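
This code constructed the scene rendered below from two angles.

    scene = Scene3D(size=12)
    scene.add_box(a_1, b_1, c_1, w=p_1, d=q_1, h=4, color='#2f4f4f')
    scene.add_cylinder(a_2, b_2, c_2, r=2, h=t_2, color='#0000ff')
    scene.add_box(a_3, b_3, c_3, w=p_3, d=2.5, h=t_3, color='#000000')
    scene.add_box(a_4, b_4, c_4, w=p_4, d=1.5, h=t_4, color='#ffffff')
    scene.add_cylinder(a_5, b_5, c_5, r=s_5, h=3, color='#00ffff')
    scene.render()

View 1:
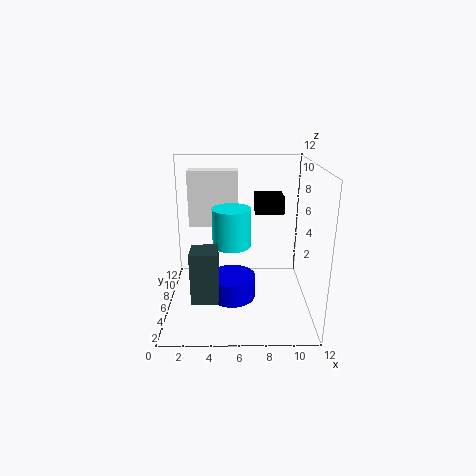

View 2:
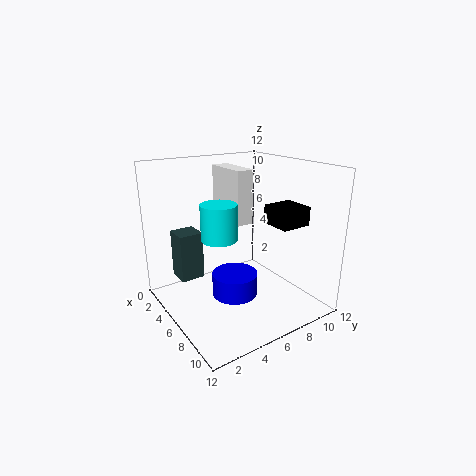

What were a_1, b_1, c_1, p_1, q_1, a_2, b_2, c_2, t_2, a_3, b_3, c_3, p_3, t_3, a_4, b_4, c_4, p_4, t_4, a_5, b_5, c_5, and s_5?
a_1 = 2.5; b_1 = 1.5; c_1 = 2.5; p_1 = 2; q_1 = 2; a_2 = 5.5; b_2 = 6; c_2 = 0.5; t_2 = 2; a_3 = 7.5; b_3 = 7.5; c_3 = 7.5; p_3 = 2.5; t_3 = 1.5; a_4 = 2; b_4 = 6; c_4 = 7; p_4 = 4; t_4 = 4.5; a_5 = 5.5; b_5 = 4.5; c_5 = 6; s_5 = 1.5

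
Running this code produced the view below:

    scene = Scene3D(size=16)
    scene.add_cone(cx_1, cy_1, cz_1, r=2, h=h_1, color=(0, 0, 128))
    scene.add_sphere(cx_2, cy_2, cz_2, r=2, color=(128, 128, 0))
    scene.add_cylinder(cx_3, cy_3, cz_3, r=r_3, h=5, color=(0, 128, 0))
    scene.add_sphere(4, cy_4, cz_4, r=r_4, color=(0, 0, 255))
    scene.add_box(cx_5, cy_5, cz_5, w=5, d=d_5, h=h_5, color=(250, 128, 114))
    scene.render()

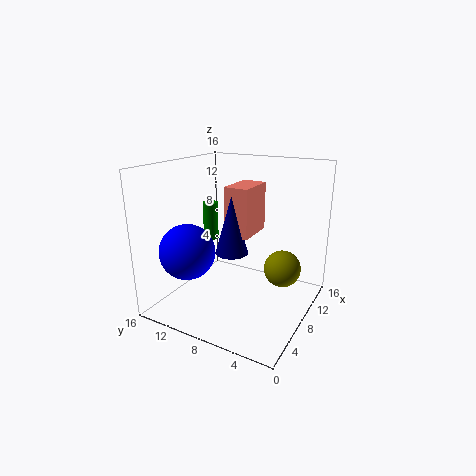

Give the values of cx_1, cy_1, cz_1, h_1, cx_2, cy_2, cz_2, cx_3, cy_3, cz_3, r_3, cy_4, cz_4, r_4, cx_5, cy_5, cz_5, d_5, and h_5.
cx_1 = 10; cy_1 = 10; cz_1 = 5; h_1 = 7; cx_2 = 9; cy_2 = 3; cz_2 = 5; cx_3 = 13; cy_3 = 15; cz_3 = 5; r_3 = 1; cy_4 = 12; cz_4 = 7; r_4 = 3; cx_5 = 10; cy_5 = 8; cz_5 = 7; d_5 = 3; h_5 = 6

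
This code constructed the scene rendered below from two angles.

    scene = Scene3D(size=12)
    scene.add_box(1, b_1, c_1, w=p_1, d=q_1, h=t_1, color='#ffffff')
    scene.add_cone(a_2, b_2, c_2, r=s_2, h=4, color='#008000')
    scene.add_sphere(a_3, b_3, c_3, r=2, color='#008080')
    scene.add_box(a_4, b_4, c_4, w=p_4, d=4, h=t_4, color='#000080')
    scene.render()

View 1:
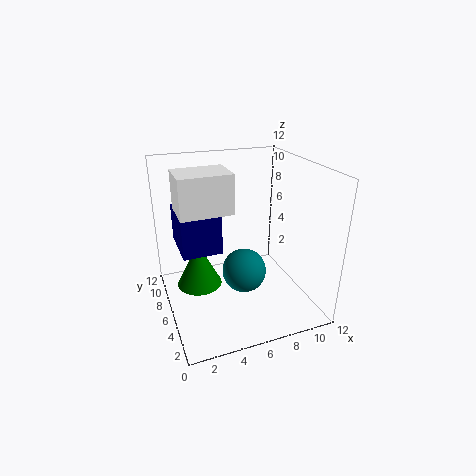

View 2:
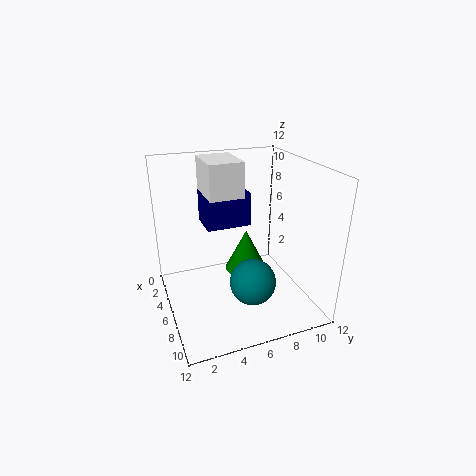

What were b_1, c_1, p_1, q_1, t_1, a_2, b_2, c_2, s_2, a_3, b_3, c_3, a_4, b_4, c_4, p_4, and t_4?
b_1 = 4
c_1 = 9
p_1 = 4
q_1 = 3
t_1 = 3
a_2 = 3
b_2 = 8
c_2 = 1
s_2 = 2
a_3 = 7
b_3 = 7
c_3 = 2
a_4 = 1
b_4 = 4
c_4 = 6
p_4 = 3
t_4 = 3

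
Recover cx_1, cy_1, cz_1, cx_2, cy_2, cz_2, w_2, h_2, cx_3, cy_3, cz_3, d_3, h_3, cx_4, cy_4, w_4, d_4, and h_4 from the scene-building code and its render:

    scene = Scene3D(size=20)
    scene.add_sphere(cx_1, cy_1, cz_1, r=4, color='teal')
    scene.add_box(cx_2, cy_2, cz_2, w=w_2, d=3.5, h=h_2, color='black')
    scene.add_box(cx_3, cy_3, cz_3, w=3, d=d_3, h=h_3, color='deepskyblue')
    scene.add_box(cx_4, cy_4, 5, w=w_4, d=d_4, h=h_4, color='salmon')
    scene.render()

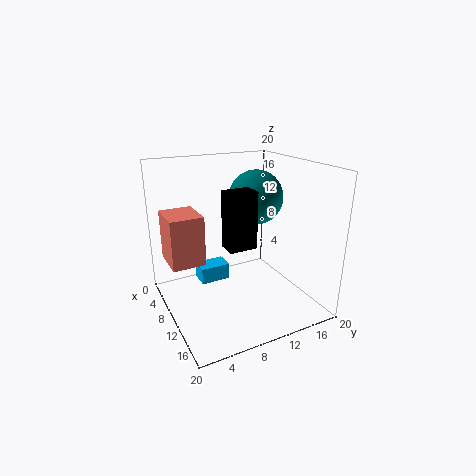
cx_1 = 7, cy_1 = 14.5, cz_1 = 14.5, cx_2 = 13.5, cy_2 = 6, cz_2 = 11, w_2 = 2.5, h_2 = 7, cx_3 = 3, cy_3 = 6, cz_3 = 1.5, d_3 = 4.5, h_3 = 2.5, cx_4 = 0.5, cy_4 = 1.5, w_4 = 6, d_4 = 5, h_4 = 7.5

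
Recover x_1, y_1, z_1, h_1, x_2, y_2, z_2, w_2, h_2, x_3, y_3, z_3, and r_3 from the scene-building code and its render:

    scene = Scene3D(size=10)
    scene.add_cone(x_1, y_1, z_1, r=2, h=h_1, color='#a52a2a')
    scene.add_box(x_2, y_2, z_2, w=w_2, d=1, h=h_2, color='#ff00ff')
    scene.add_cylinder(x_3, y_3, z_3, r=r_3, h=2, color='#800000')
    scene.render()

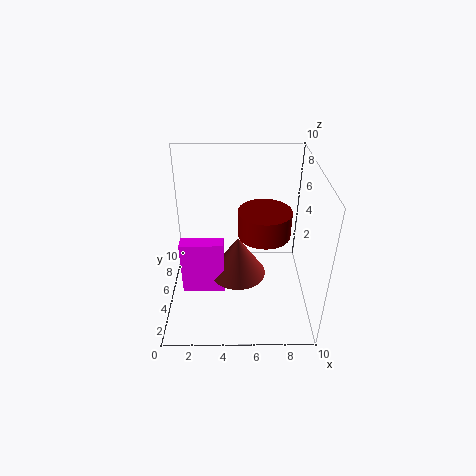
x_1 = 5, y_1 = 5, z_1 = 2, h_1 = 3, x_2 = 1, y_2 = 4, z_2 = 1, w_2 = 3, h_2 = 4, x_3 = 7, y_3 = 7, z_3 = 4, r_3 = 2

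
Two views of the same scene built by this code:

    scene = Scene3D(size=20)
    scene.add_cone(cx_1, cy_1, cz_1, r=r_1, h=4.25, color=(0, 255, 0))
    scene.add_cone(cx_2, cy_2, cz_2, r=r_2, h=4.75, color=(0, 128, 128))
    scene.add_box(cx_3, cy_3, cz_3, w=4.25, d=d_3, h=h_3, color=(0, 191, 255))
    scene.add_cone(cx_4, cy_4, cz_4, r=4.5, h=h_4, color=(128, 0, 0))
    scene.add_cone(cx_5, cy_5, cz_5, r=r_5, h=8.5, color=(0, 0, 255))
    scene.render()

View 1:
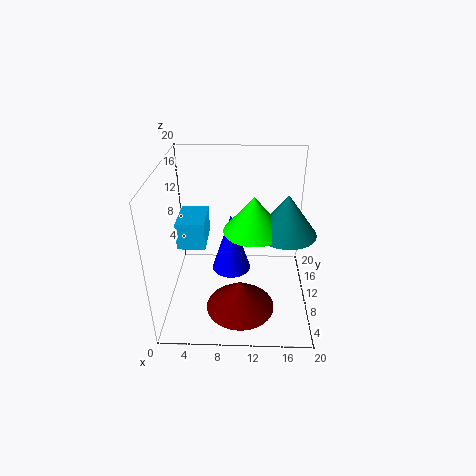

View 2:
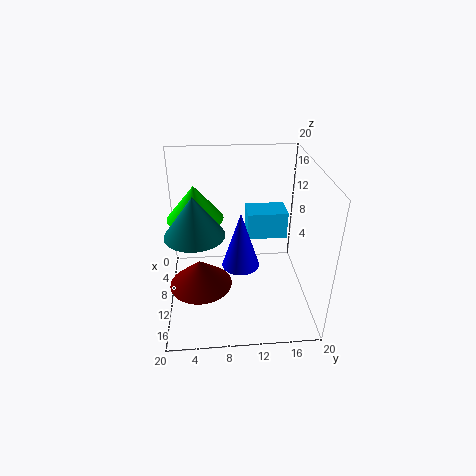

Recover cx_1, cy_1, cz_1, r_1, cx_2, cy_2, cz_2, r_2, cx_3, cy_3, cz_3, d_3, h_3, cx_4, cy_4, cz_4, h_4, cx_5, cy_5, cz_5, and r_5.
cx_1 = 12; cy_1 = 4.5; cz_1 = 14.5; r_1 = 3.5; cx_2 = 15.75; cy_2 = 4.5; cz_2 = 14.25; r_2 = 3.5; cx_3 = 0.75; cy_3 = 12; cz_3 = 6.5; d_3 = 6.25; h_3 = 4.25; cx_4 = 10.5; cy_4 = 4.5; cz_4 = 2.75; h_4 = 4; cx_5 = 9; cy_5 = 10.5; cz_5 = 4.75; r_5 = 2.75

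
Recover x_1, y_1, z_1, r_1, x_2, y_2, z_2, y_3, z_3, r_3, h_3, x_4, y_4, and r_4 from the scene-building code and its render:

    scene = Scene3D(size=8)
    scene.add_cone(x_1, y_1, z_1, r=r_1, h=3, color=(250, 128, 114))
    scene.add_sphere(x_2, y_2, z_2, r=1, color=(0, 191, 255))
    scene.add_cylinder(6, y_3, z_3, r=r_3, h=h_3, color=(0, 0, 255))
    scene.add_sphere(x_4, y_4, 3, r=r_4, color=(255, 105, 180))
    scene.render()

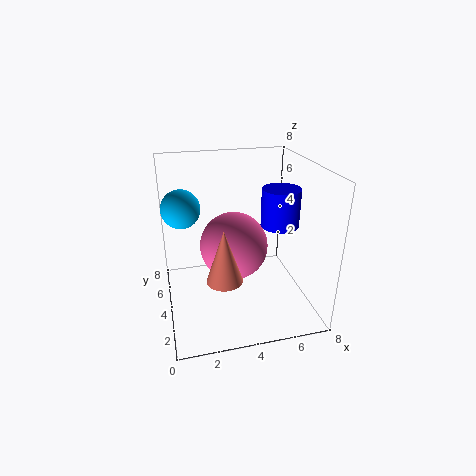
x_1 = 3, y_1 = 3, z_1 = 2, r_1 = 1, x_2 = 1, y_2 = 4, z_2 = 6, y_3 = 3, z_3 = 5, r_3 = 1, h_3 = 2, x_4 = 4, y_4 = 5, r_4 = 2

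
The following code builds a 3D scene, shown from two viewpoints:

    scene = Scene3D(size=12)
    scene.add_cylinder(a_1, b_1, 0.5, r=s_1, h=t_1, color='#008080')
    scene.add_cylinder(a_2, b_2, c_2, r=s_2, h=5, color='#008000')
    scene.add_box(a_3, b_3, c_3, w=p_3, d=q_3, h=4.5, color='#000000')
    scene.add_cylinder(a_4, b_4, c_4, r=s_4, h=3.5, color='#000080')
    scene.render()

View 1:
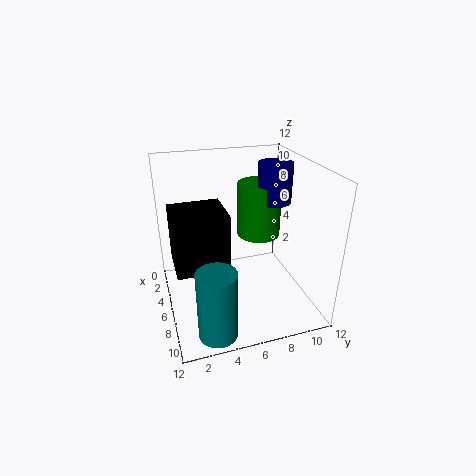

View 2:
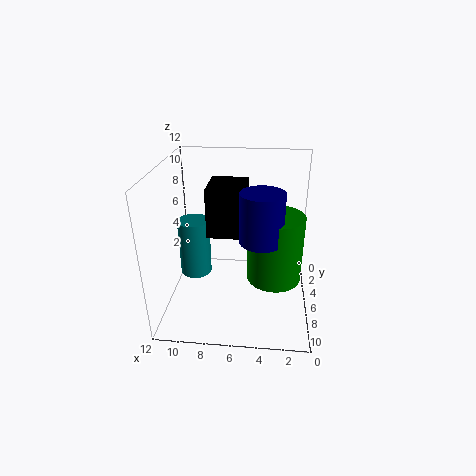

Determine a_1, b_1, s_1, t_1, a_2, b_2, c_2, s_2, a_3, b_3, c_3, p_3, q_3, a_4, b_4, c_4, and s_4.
a_1 = 10.5, b_1 = 3, s_1 = 1.5, t_1 = 5.5, a_2 = 3, b_2 = 9, c_2 = 4.5, s_2 = 2, a_3 = 5.5, b_3 = 0.5, c_3 = 5, p_3 = 3.5, q_3 = 4, a_4 = 4, b_4 = 10, c_4 = 8, s_4 = 1.5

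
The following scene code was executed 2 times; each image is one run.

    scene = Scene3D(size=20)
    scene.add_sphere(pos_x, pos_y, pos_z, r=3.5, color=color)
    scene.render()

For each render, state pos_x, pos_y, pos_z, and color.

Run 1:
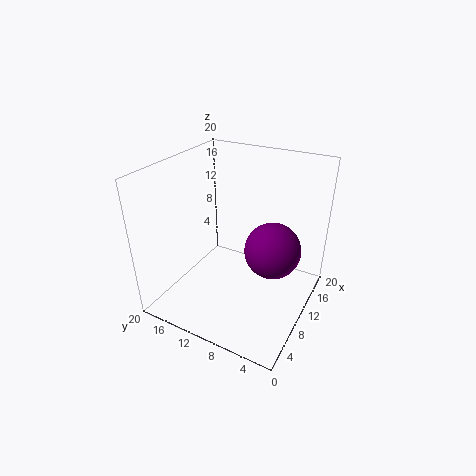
pos_x = 8, pos_y = 4, pos_z = 11, color = 'purple'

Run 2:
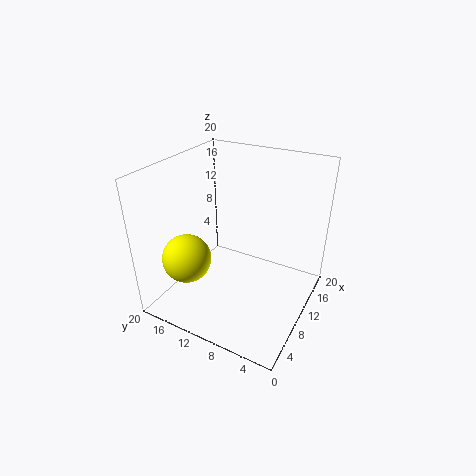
pos_x = 6.5, pos_y = 16.5, pos_z = 6.5, color = 'yellow'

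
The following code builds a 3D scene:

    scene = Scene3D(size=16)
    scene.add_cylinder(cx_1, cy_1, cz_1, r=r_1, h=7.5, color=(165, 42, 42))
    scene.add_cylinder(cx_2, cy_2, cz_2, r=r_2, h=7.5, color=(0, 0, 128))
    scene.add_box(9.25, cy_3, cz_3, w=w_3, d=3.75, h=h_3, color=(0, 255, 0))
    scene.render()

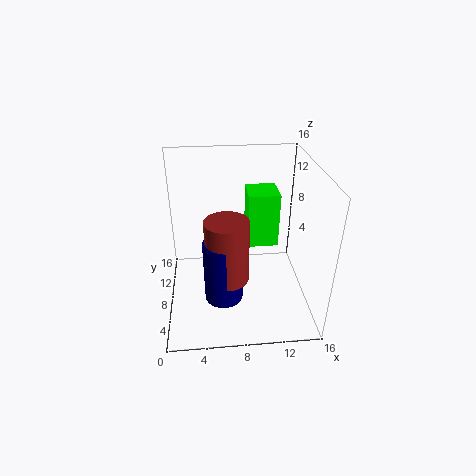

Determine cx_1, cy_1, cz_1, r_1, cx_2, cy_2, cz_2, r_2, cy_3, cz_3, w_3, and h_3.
cx_1 = 6.75, cy_1 = 7.75, cz_1 = 2.75, r_1 = 2.5, cx_2 = 6.25, cy_2 = 7.5, cz_2 = 0.25, r_2 = 2.25, cy_3 = 8.75, cz_3 = 6.25, w_3 = 3.5, h_3 = 6.25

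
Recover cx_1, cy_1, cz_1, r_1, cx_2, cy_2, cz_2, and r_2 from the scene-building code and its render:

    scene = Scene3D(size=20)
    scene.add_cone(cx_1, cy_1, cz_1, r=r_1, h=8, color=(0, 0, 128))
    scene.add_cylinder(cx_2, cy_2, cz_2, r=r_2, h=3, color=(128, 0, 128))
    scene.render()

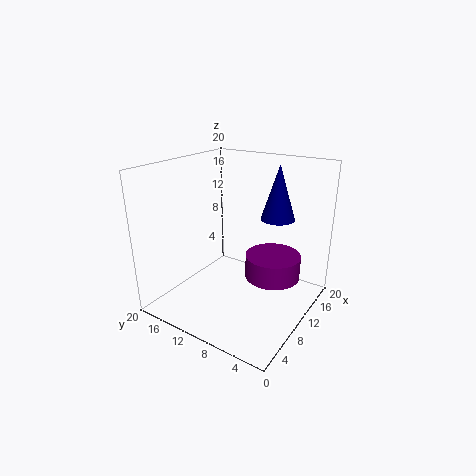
cx_1 = 16, cy_1 = 7, cz_1 = 11.5, r_1 = 2.5, cx_2 = 9, cy_2 = 4, cz_2 = 6.5, r_2 = 3.5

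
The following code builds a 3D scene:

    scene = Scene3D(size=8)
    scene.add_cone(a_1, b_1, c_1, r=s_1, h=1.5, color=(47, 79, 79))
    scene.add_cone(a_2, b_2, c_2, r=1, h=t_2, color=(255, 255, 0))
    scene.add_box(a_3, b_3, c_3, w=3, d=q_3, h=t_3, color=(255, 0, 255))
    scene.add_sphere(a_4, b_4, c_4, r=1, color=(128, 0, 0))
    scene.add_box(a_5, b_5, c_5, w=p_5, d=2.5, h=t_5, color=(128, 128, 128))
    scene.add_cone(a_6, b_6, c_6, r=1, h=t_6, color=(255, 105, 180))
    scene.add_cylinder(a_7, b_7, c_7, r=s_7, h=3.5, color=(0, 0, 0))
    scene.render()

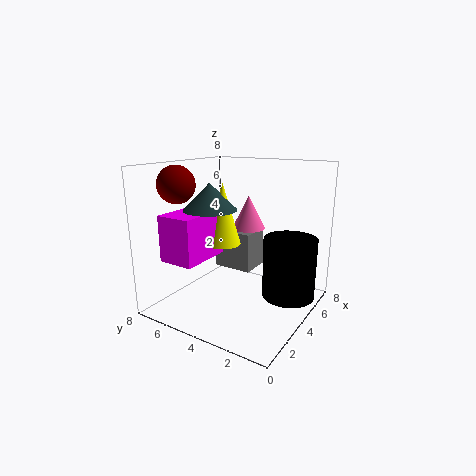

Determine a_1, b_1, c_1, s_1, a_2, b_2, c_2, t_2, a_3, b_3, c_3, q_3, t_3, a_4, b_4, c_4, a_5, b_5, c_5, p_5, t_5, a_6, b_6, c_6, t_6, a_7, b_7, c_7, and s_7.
a_1 = 3.5
b_1 = 5.5
c_1 = 5.5
s_1 = 1.5
a_2 = 4
b_2 = 5
c_2 = 3.5
t_2 = 3.5
a_3 = 1
b_3 = 5
c_3 = 3
q_3 = 2
t_3 = 2.5
a_4 = 2
b_4 = 6.5
c_4 = 7
a_5 = 6
b_5 = 4.5
c_5 = 1
p_5 = 2
t_5 = 2.5
a_6 = 6
b_6 = 4.5
c_6 = 4
t_6 = 2
a_7 = 5.5
b_7 = 1.5
c_7 = 0.5
s_7 = 1.5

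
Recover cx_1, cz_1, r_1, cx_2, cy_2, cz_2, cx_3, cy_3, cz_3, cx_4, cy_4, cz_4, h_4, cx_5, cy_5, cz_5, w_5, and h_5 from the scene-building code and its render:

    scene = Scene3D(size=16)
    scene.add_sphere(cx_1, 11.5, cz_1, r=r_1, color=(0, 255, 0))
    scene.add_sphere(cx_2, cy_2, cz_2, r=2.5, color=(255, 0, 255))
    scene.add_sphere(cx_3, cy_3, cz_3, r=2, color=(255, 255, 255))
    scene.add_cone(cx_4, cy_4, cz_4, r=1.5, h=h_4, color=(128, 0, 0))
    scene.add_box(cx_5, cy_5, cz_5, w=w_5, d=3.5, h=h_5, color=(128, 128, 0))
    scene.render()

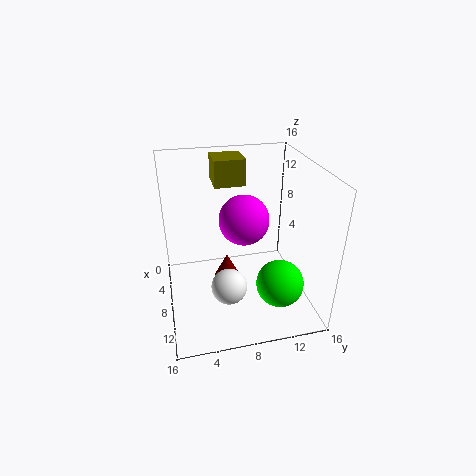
cx_1 = 12.5
cz_1 = 4.5
r_1 = 2.5
cx_2 = 10.5
cy_2 = 8
cz_2 = 11.5
cx_3 = 10
cy_3 = 6.5
cz_3 = 3
cx_4 = 6.5
cy_4 = 7
cz_4 = 2
h_4 = 3
cx_5 = 2
cy_5 = 6
cz_5 = 13
w_5 = 3.5
h_5 = 3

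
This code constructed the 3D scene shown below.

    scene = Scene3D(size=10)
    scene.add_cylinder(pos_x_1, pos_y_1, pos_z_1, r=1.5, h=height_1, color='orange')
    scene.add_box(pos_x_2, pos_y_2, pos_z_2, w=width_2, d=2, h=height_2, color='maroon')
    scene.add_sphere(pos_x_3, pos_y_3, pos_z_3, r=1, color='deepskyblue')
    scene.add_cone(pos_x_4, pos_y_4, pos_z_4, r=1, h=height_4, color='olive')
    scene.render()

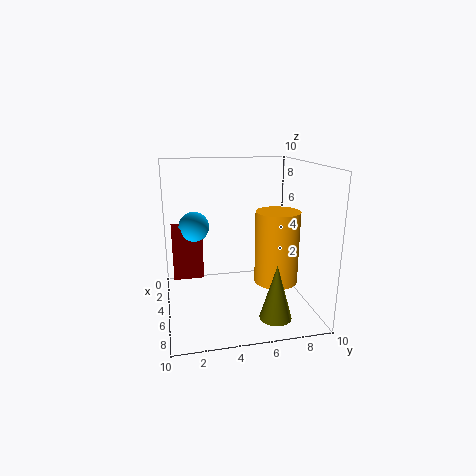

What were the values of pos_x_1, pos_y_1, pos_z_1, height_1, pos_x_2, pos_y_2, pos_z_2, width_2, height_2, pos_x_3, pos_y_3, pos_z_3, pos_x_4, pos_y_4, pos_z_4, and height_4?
pos_x_1 = 6
pos_y_1 = 7.5
pos_z_1 = 2
height_1 = 5
pos_x_2 = 4
pos_y_2 = 0.5
pos_z_2 = 2.5
width_2 = 1.5
height_2 = 3.5
pos_x_3 = 5
pos_y_3 = 2
pos_z_3 = 6
pos_x_4 = 9
pos_y_4 = 6.5
pos_z_4 = 1
height_4 = 3.5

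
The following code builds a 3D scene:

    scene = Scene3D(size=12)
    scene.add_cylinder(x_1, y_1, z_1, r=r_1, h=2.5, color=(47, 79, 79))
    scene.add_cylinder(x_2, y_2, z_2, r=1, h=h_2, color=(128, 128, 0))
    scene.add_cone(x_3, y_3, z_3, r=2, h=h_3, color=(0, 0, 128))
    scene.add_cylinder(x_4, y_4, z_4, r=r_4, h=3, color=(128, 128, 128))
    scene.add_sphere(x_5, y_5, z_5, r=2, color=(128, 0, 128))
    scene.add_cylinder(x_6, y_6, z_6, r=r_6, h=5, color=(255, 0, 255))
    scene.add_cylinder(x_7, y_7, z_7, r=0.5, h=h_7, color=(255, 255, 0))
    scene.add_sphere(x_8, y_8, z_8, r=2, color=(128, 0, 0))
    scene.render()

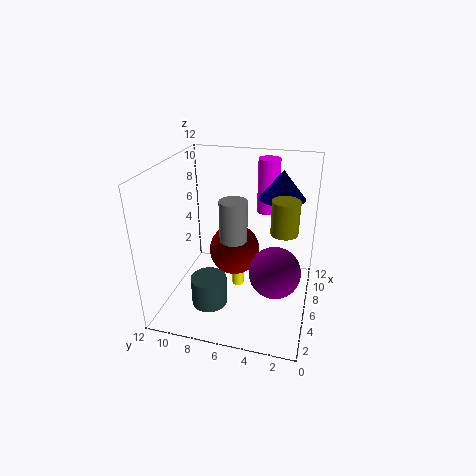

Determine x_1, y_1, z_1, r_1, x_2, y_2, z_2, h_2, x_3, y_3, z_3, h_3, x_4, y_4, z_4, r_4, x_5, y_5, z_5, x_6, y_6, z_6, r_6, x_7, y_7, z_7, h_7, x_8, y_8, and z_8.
x_1 = 4
y_1 = 8
z_1 = 0.5
r_1 = 1.5
x_2 = 4
y_2 = 2
z_2 = 8
h_2 = 2.5
x_3 = 9.5
y_3 = 3
z_3 = 8.5
h_3 = 2.5
x_4 = 3
y_4 = 5.5
z_4 = 7.5
r_4 = 1
x_5 = 4
y_5 = 2.5
z_5 = 4.5
x_6 = 11
y_6 = 4.5
z_6 = 6.5
r_6 = 1
x_7 = 6
y_7 = 6
z_7 = 1.5
h_7 = 2.5
x_8 = 5
y_8 = 6
z_8 = 5.5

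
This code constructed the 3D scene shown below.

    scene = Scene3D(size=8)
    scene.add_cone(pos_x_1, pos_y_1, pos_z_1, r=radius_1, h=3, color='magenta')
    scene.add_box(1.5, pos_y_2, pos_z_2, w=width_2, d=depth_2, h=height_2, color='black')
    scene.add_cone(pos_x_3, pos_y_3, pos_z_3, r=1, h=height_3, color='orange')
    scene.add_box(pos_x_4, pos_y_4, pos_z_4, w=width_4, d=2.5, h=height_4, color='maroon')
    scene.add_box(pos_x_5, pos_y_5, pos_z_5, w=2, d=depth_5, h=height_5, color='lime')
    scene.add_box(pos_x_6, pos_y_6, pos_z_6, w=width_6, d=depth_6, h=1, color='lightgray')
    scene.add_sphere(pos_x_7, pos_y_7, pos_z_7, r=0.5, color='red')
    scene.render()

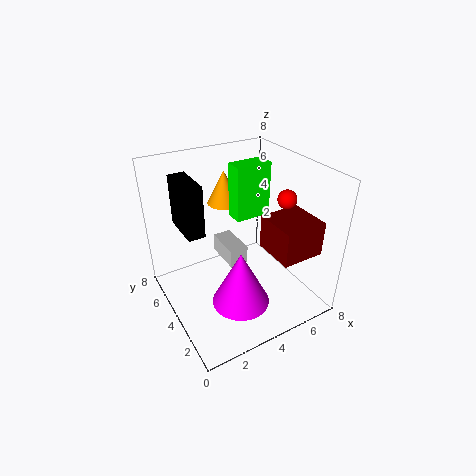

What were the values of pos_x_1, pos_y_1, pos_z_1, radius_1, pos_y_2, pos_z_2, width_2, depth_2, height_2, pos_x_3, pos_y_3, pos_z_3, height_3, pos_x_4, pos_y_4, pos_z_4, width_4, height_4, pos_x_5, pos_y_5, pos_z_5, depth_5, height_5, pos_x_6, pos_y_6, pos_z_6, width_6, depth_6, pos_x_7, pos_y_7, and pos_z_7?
pos_x_1 = 3, pos_y_1 = 2, pos_z_1 = 1.5, radius_1 = 1.5, pos_y_2 = 5, pos_z_2 = 4, width_2 = 1, depth_2 = 2.5, height_2 = 3, pos_x_3 = 4.5, pos_y_3 = 6.5, pos_z_3 = 5, height_3 = 2, pos_x_4 = 5.5, pos_y_4 = 1.5, pos_z_4 = 3, width_4 = 2.5, height_4 = 2, pos_x_5 = 4, pos_y_5 = 4, pos_z_5 = 5, depth_5 = 1, height_5 = 3, pos_x_6 = 3, pos_y_6 = 3, pos_z_6 = 3, width_6 = 1, depth_6 = 2, pos_x_7 = 6, pos_y_7 = 2.5, pos_z_7 = 6.5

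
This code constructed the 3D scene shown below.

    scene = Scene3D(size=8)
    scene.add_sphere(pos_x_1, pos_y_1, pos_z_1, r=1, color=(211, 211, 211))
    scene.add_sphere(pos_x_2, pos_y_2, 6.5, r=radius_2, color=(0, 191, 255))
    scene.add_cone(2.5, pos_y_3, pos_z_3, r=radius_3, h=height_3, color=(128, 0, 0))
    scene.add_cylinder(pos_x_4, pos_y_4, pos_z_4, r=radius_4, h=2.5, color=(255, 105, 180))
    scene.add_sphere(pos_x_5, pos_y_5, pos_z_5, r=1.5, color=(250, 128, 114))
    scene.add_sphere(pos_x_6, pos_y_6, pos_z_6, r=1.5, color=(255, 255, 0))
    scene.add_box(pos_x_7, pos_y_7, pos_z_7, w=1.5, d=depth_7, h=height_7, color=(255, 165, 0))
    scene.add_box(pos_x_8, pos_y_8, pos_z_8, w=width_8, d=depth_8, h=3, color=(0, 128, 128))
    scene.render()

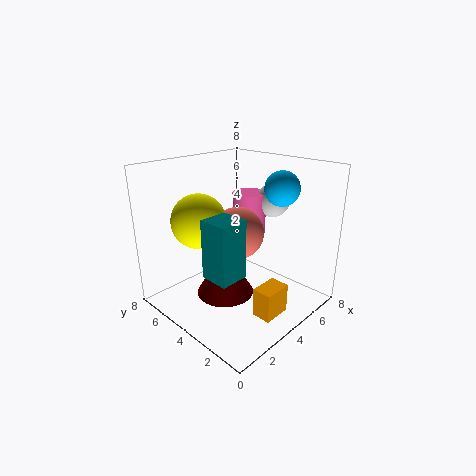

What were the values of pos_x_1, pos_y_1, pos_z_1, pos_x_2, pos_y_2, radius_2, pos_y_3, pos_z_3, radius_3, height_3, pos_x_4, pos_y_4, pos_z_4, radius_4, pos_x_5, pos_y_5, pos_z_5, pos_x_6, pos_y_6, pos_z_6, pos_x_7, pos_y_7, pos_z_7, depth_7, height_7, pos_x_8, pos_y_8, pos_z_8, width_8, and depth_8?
pos_x_1 = 7; pos_y_1 = 4; pos_z_1 = 5.5; pos_x_2 = 6.5; pos_y_2 = 3; radius_2 = 1; pos_y_3 = 3.5; pos_z_3 = 1.5; radius_3 = 1.5; height_3 = 2.5; pos_x_4 = 6; pos_y_4 = 5; pos_z_4 = 3.5; radius_4 = 1; pos_x_5 = 4.5; pos_y_5 = 4.5; pos_z_5 = 4; pos_x_6 = 2.5; pos_y_6 = 5.5; pos_z_6 = 5; pos_x_7 = 2.5; pos_y_7 = 0.5; pos_z_7 = 1; depth_7 = 1; height_7 = 1.5; pos_x_8 = 1; pos_y_8 = 2; pos_z_8 = 3; width_8 = 1.5; depth_8 = 1.5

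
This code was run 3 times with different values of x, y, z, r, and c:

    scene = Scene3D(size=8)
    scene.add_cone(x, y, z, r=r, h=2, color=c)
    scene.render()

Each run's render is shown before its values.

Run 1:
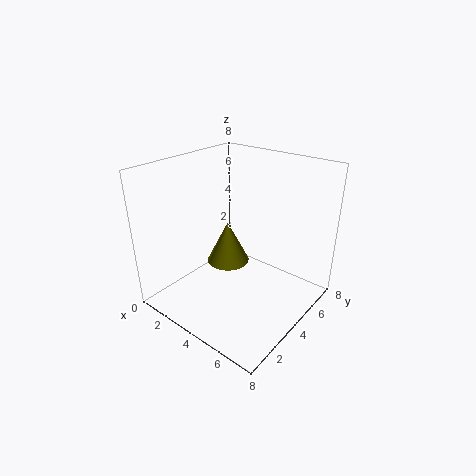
x = 5, y = 2, z = 4, r = 1, c = 'olive'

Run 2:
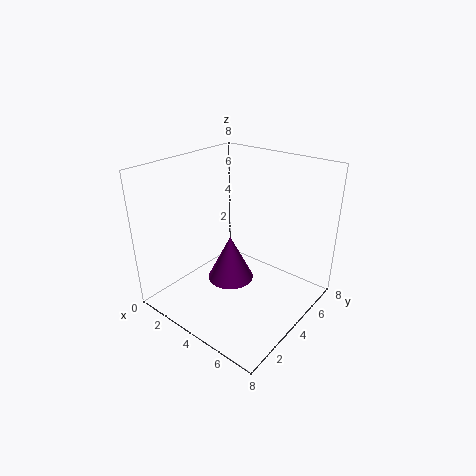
x = 6, y = 1, z = 4, r = 1, c = 'purple'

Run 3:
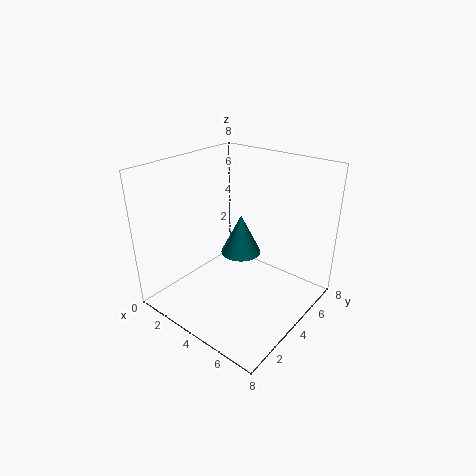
x = 5, y = 3, z = 4, r = 1, c = 'teal'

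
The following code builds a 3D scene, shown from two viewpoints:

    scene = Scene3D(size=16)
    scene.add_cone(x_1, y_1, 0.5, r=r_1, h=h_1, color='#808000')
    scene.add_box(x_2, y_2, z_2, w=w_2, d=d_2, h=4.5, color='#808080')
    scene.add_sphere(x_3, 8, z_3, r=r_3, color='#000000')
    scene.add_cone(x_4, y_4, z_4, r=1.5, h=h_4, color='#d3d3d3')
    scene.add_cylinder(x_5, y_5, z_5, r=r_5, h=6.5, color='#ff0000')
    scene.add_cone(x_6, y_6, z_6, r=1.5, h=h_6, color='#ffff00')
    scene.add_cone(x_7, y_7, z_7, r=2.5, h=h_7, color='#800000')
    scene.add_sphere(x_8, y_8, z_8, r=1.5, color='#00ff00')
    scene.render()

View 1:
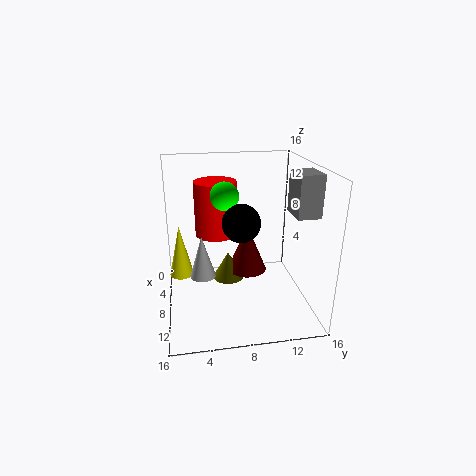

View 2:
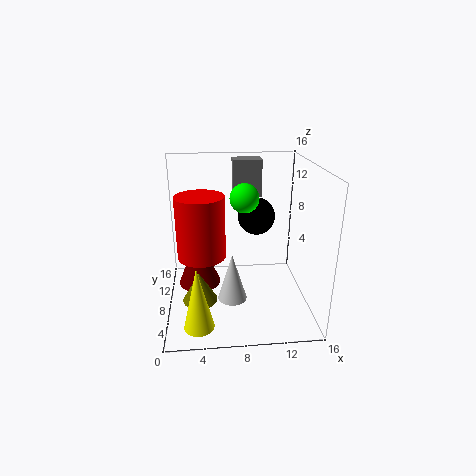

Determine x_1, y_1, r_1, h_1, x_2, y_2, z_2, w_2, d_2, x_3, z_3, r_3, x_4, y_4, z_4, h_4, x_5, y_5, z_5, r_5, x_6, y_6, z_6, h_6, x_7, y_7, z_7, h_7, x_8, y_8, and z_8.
x_1 = 3.5
y_1 = 7.5
r_1 = 2
h_1 = 3.5
x_2 = 8
y_2 = 13.5
z_2 = 11
w_2 = 3.5
d_2 = 2.5
x_3 = 10
z_3 = 10.5
r_3 = 2
x_4 = 7
y_4 = 4
z_4 = 3
h_4 = 5
x_5 = 4
y_5 = 6
z_5 = 7
r_5 = 2.5
x_6 = 3.5
y_6 = 1.5
z_6 = 1.5
h_6 = 6.5
x_7 = 3.5
y_7 = 10
z_7 = 1.5
h_7 = 6
x_8 = 8.5
y_8 = 6.5
z_8 = 13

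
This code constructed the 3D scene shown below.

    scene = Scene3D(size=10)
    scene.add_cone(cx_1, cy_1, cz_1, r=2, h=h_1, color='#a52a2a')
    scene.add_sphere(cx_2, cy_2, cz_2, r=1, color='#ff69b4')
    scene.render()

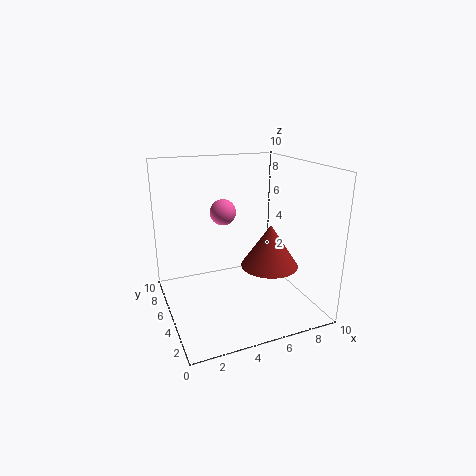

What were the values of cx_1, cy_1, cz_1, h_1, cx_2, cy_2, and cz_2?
cx_1 = 7; cy_1 = 4; cz_1 = 3; h_1 = 3; cx_2 = 5; cy_2 = 8; cz_2 = 6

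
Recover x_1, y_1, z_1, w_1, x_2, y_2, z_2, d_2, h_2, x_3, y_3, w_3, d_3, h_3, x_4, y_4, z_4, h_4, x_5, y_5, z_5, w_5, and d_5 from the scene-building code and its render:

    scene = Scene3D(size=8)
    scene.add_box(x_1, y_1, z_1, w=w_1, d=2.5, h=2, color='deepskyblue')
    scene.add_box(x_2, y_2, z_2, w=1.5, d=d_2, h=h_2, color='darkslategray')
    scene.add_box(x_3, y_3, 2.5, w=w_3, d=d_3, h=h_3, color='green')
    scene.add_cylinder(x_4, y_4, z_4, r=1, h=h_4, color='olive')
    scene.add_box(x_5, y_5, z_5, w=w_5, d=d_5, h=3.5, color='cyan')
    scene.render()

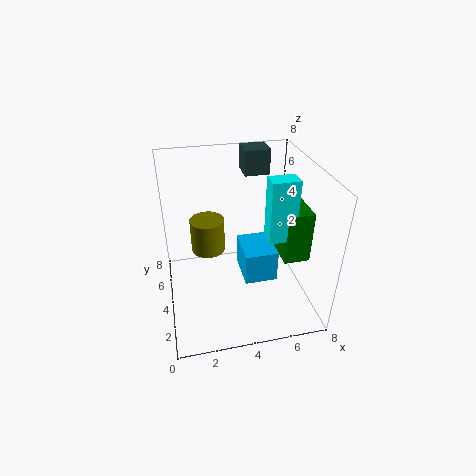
x_1 = 4.5; y_1 = 4; z_1 = 0.5; w_1 = 2; x_2 = 5; y_2 = 6.5; z_2 = 6.5; d_2 = 1.5; h_2 = 1.5; x_3 = 6.5; y_3 = 3; w_3 = 1.5; d_3 = 2; h_3 = 3; x_4 = 2.5; y_4 = 5.5; z_4 = 2.5; h_4 = 2; x_5 = 5.5; y_5 = 3; z_5 = 4; w_5 = 1.5; d_5 = 1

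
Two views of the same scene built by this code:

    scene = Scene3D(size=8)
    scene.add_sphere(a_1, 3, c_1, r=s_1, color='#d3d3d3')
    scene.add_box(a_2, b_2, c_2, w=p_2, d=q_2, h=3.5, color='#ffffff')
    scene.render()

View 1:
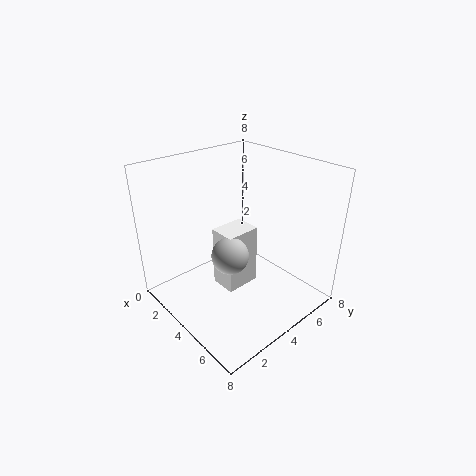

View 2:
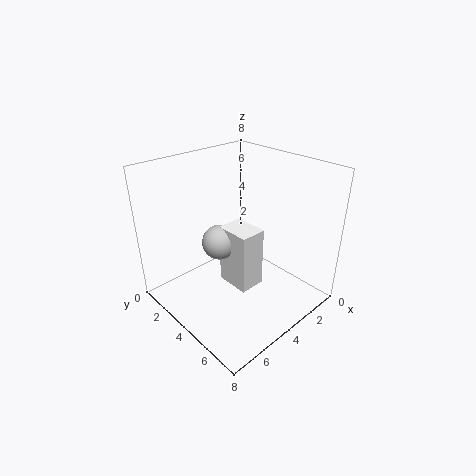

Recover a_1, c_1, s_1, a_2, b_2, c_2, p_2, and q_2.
a_1 = 4.5
c_1 = 3.5
s_1 = 1
a_2 = 3
b_2 = 3
c_2 = 1
p_2 = 1.5
q_2 = 2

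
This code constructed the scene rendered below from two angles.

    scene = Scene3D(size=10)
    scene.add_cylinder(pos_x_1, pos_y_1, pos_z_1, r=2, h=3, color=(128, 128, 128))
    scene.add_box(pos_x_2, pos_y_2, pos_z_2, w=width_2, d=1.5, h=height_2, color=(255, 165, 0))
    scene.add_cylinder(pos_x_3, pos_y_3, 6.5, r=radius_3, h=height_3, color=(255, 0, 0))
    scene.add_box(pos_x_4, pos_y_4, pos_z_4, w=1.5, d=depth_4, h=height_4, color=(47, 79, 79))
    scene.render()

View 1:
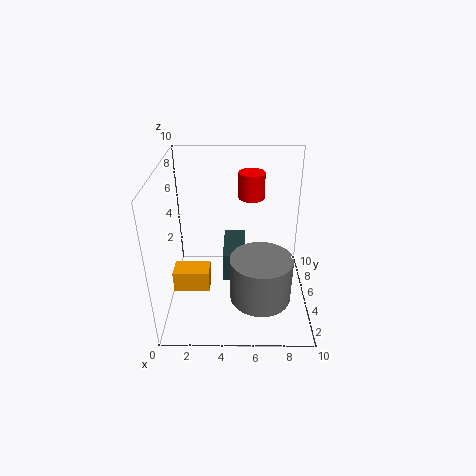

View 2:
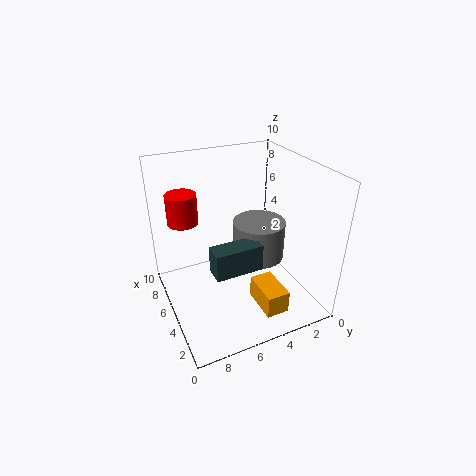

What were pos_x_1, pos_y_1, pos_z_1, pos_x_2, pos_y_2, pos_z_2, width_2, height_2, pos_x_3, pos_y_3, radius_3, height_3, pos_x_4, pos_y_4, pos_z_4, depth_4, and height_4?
pos_x_1 = 6.5
pos_y_1 = 2.5
pos_z_1 = 2
pos_x_2 = 0.5
pos_y_2 = 3.5
pos_z_2 = 1.5
width_2 = 2.5
height_2 = 1.5
pos_x_3 = 6
pos_y_3 = 8.5
radius_3 = 1
height_3 = 2
pos_x_4 = 4
pos_y_4 = 3.5
pos_z_4 = 2.5
depth_4 = 3.5
height_4 = 2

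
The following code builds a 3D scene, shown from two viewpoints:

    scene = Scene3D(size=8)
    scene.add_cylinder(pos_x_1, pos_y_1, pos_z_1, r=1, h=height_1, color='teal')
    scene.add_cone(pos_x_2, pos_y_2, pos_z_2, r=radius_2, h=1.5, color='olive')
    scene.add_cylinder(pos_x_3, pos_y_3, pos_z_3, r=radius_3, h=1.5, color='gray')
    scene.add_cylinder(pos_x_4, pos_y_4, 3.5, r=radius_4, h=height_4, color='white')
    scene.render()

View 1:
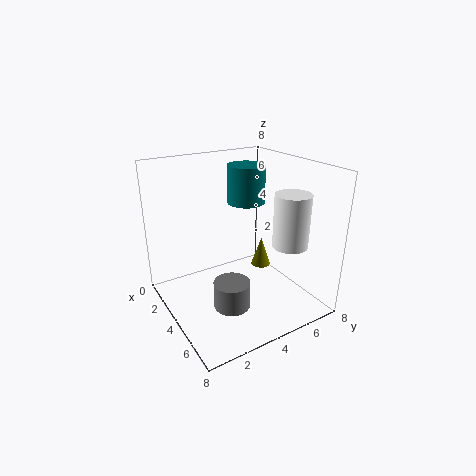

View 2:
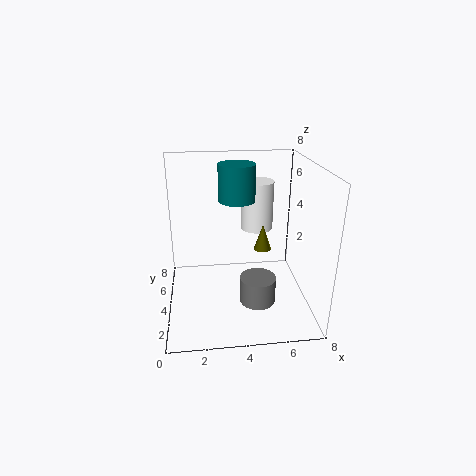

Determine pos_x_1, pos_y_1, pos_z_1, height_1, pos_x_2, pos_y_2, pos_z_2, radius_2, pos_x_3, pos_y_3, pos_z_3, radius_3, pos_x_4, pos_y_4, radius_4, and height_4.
pos_x_1 = 4; pos_y_1 = 4.5; pos_z_1 = 6; height_1 = 2; pos_x_2 = 5.5; pos_y_2 = 4.5; pos_z_2 = 3; radius_2 = 0.5; pos_x_3 = 5; pos_y_3 = 3; pos_z_3 = 0.5; radius_3 = 1; pos_x_4 = 5.5; pos_y_4 = 6.5; radius_4 = 1; height_4 = 3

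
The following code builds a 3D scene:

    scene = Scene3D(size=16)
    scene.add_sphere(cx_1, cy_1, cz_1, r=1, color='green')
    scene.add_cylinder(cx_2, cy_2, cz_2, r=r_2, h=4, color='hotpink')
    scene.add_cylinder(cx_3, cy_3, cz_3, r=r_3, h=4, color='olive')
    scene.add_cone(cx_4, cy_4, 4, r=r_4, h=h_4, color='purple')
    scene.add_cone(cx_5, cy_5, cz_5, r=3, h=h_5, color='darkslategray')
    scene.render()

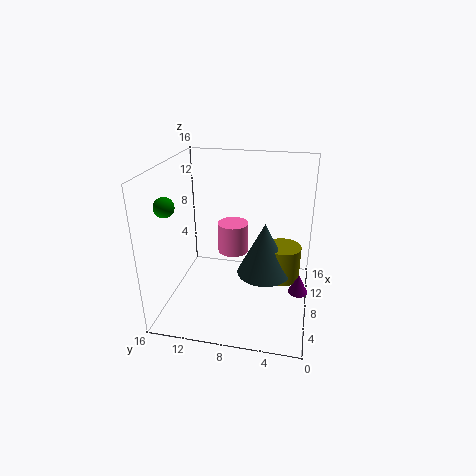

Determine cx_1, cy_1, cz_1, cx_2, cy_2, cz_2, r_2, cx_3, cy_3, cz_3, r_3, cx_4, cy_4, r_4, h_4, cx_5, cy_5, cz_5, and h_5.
cx_1 = 3
cy_1 = 14
cz_1 = 13
cx_2 = 14
cy_2 = 10
cz_2 = 3
r_2 = 2
cx_3 = 9
cy_3 = 3
cz_3 = 3
r_3 = 2
cx_4 = 5
cy_4 = 1
r_4 = 1
h_4 = 2
cx_5 = 8
cy_5 = 5
cz_5 = 4
h_5 = 6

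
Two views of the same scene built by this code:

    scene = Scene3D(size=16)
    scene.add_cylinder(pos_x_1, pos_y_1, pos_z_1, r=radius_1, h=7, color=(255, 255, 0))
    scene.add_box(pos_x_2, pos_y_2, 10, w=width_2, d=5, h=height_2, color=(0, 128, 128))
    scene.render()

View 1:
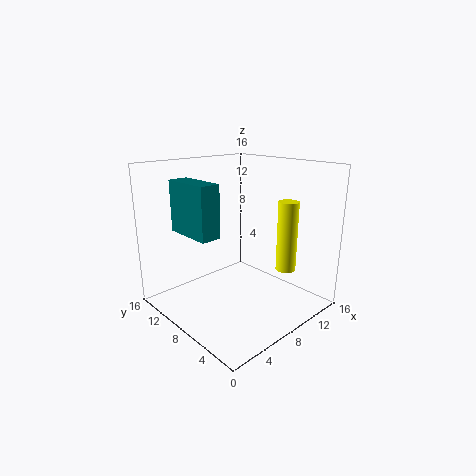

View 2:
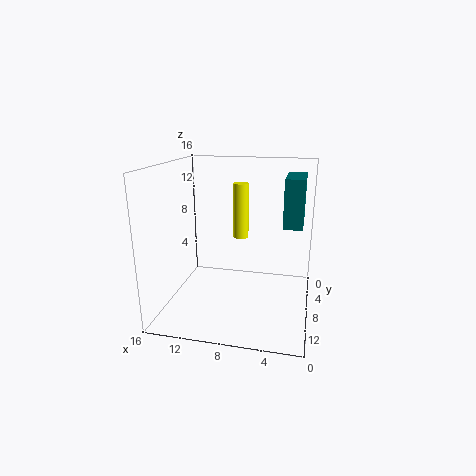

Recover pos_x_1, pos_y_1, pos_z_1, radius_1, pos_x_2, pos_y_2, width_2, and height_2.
pos_x_1 = 9; pos_y_1 = 2; pos_z_1 = 6; radius_1 = 1; pos_x_2 = 1; pos_y_2 = 5; width_2 = 2; height_2 = 5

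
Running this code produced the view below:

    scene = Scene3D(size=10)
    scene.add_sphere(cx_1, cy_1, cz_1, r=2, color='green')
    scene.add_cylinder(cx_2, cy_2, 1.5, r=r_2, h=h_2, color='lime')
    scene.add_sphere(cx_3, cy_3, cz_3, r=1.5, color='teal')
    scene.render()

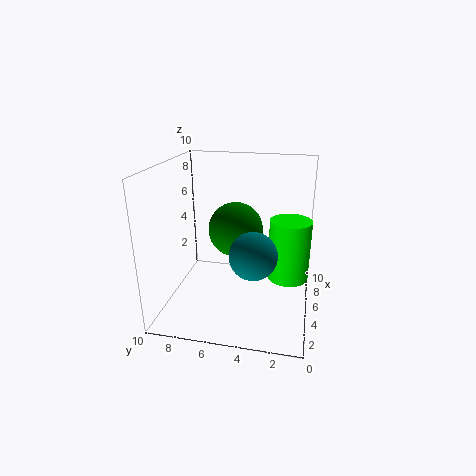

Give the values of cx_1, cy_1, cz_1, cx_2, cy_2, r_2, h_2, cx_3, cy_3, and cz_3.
cx_1 = 6.5; cy_1 = 5.5; cz_1 = 5; cx_2 = 6.5; cy_2 = 1.5; r_2 = 1.5; h_2 = 4.5; cx_3 = 2.5; cy_3 = 3.5; cz_3 = 5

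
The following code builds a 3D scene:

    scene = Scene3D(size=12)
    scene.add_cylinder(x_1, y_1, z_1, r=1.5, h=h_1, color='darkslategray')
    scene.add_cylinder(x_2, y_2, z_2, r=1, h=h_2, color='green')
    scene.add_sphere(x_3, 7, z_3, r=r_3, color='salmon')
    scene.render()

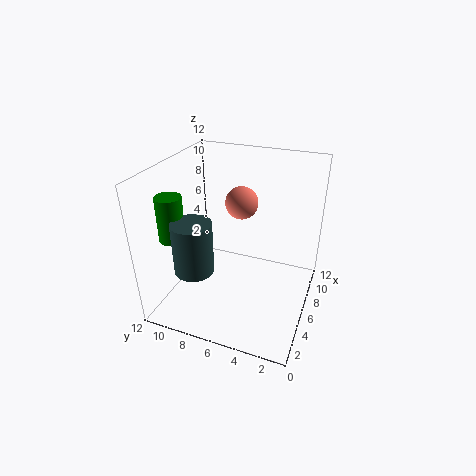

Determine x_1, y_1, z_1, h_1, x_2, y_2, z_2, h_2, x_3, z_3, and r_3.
x_1 = 2
y_1 = 8
z_1 = 5
h_1 = 4
x_2 = 2.5
y_2 = 10
z_2 = 7
h_2 = 3.5
x_3 = 9.5
z_3 = 7.5
r_3 = 1.5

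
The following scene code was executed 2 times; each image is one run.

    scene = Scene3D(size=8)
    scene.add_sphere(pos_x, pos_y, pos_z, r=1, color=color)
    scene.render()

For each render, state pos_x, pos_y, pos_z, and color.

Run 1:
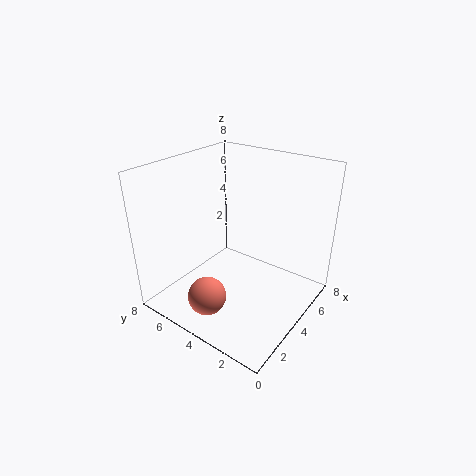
pos_x = 1.25; pos_y = 4; pos_z = 1.75; color = 'salmon'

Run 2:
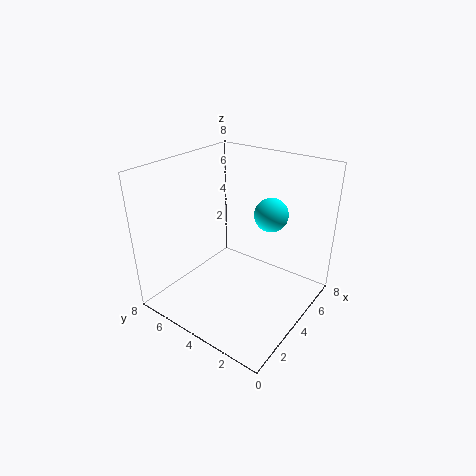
pos_x = 6.25; pos_y = 3.25; pos_z = 4.75; color = 'cyan'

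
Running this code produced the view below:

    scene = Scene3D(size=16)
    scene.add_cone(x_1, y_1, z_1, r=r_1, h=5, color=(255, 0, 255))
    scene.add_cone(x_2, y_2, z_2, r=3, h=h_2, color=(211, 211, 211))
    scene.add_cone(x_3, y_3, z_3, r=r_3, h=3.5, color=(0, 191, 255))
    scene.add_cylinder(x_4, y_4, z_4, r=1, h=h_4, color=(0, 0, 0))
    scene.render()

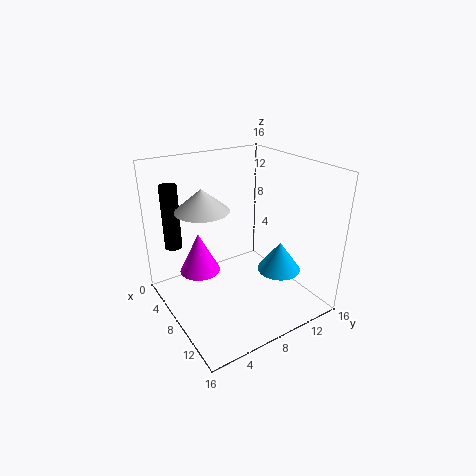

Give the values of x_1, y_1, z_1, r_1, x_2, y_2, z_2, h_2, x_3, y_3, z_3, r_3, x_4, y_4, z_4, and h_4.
x_1 = 3
y_1 = 5.5
z_1 = 2
r_1 = 2.5
x_2 = 5.5
y_2 = 5
z_2 = 11
h_2 = 2.5
x_3 = 10
y_3 = 12.5
z_3 = 3.5
r_3 = 2.5
x_4 = 2.5
y_4 = 2.5
z_4 = 6
h_4 = 7.5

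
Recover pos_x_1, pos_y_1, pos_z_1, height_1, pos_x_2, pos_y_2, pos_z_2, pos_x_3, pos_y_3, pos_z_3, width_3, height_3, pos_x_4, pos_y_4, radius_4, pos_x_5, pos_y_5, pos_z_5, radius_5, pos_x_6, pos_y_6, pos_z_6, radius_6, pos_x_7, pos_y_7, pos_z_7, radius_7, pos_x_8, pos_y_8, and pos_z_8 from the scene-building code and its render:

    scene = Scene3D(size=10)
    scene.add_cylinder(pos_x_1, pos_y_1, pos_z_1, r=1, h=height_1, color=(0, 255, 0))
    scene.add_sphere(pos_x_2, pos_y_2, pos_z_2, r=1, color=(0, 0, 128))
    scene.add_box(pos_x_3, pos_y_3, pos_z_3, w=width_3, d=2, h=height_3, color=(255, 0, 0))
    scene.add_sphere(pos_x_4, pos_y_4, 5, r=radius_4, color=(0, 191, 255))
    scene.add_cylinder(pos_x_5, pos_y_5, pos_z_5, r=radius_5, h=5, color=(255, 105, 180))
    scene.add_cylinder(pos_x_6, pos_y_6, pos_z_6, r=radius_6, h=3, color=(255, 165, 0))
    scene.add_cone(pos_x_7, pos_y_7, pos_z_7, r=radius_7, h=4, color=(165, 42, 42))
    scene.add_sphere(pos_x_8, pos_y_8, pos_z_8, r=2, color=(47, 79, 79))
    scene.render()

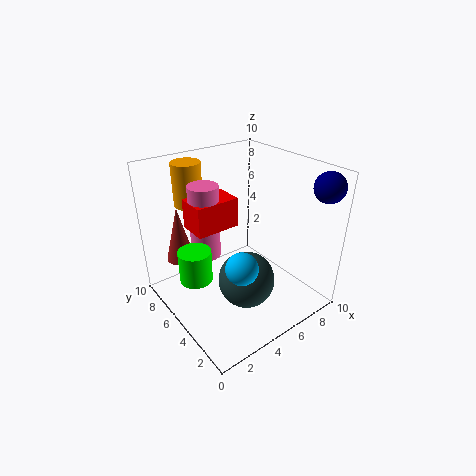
pos_x_1 = 1
pos_y_1 = 4
pos_z_1 = 4
height_1 = 2
pos_x_2 = 9
pos_y_2 = 1
pos_z_2 = 9
pos_x_3 = 2
pos_y_3 = 5
pos_z_3 = 6
width_3 = 3
height_3 = 2
pos_x_4 = 3
pos_y_4 = 2
radius_4 = 1
pos_x_5 = 3
pos_y_5 = 6
pos_z_5 = 4
radius_5 = 1
pos_x_6 = 3
pos_y_6 = 8
pos_z_6 = 7
radius_6 = 1
pos_x_7 = 2
pos_y_7 = 8
pos_z_7 = 3
radius_7 = 1
pos_x_8 = 5
pos_y_8 = 4
pos_z_8 = 2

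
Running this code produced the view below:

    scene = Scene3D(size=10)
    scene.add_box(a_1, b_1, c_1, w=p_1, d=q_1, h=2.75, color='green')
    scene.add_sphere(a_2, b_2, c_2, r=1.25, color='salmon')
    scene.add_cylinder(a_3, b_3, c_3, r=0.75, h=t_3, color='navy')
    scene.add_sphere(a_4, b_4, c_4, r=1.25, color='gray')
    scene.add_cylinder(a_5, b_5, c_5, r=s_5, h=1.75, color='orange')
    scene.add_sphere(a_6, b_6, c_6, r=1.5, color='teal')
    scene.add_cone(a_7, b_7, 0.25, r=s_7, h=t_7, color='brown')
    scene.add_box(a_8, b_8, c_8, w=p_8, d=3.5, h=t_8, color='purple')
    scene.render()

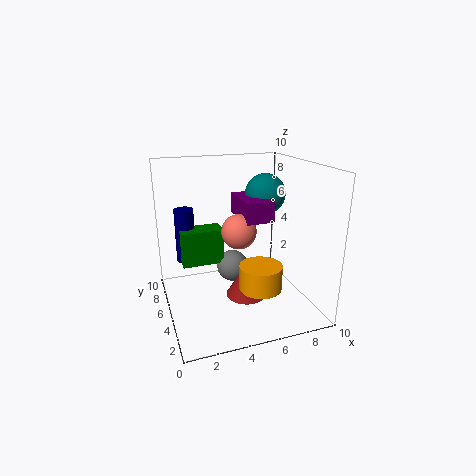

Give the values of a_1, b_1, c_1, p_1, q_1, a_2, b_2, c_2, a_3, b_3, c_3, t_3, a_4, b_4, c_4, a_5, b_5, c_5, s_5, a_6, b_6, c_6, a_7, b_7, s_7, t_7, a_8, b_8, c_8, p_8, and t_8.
a_1 = 1.5; b_1 = 7.5; c_1 = 2; p_1 = 3.25; q_1 = 1.75; a_2 = 5.25; b_2 = 5.5; c_2 = 5.25; a_3 = 2; b_3 = 9; c_3 = 2; t_3 = 4.25; a_4 = 5.5; b_4 = 7.75; c_4 = 1.5; a_5 = 6.25; b_5 = 3.75; c_5 = 1.5; s_5 = 1.5; a_6 = 7.75; b_6 = 6.75; c_6 = 7.5; a_7 = 5.75; b_7 = 5.25; s_7 = 1.5; t_7 = 2.5; a_8 = 5.5; b_8 = 4.5; c_8 = 6; p_8 = 2; t_8 = 1.5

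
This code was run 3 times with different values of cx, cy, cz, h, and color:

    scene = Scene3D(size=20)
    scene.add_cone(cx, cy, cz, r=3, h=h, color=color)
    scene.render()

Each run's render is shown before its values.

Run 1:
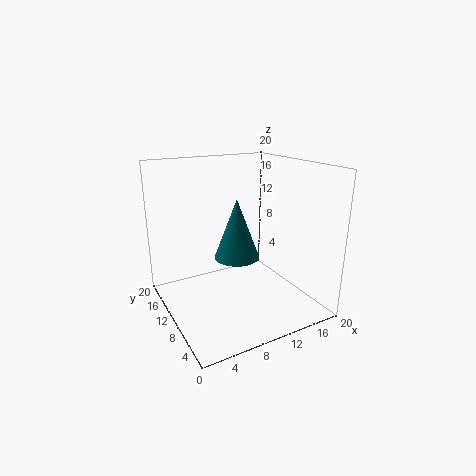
cx = 9, cy = 8.5, cz = 8, h = 8, color = 'teal'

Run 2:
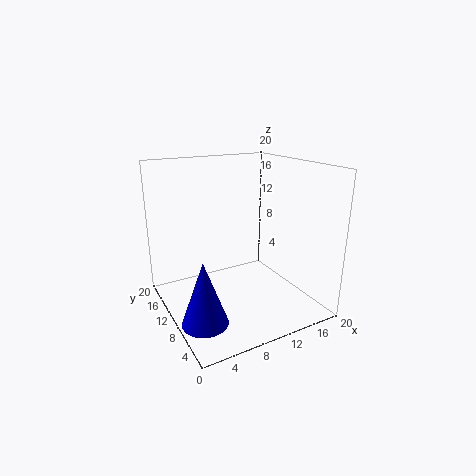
cx = 3, cy = 6, cz = 1, h = 8.5, color = 'blue'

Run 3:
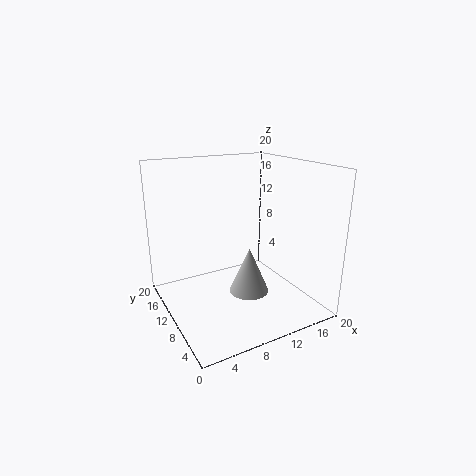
cx = 12.5, cy = 11, cz = 0.5, h = 7, color = 'lightgray'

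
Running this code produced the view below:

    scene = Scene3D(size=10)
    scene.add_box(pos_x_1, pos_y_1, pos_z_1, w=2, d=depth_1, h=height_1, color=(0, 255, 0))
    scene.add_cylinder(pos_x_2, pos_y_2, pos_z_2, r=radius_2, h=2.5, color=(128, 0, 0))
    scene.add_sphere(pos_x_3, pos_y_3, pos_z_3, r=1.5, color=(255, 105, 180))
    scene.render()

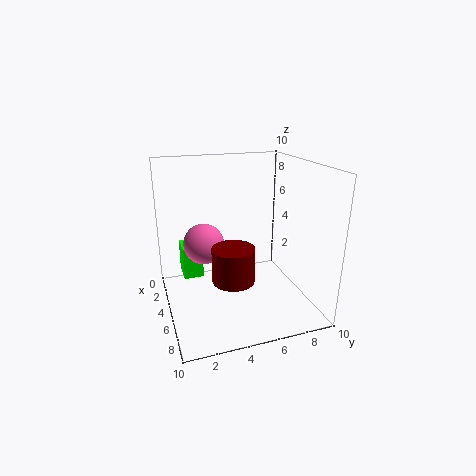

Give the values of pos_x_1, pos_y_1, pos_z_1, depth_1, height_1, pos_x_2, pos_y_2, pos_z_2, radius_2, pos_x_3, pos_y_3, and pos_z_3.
pos_x_1 = 0.5; pos_y_1 = 1.5; pos_z_1 = 1; depth_1 = 1.5; height_1 = 2.5; pos_x_2 = 5.5; pos_y_2 = 4.5; pos_z_2 = 2; radius_2 = 1.5; pos_x_3 = 3; pos_y_3 = 3; pos_z_3 = 4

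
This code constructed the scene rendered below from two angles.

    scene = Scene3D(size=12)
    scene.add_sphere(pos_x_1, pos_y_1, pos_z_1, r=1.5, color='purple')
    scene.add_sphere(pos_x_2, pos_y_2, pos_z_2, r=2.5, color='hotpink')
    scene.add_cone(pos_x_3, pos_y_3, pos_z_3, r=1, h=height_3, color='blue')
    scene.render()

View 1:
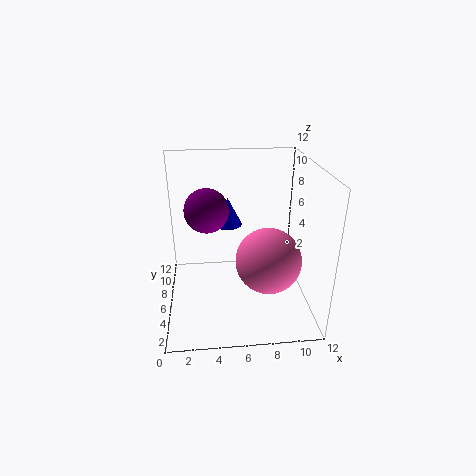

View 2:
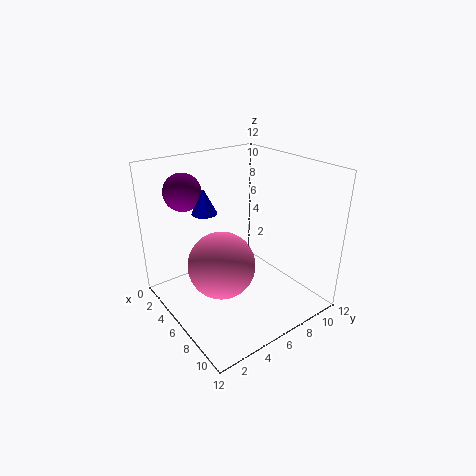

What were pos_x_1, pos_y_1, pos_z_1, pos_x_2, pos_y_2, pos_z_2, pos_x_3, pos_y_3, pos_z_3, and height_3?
pos_x_1 = 3.5; pos_y_1 = 2.5; pos_z_1 = 10; pos_x_2 = 8; pos_y_2 = 3; pos_z_2 = 5.5; pos_x_3 = 5; pos_y_3 = 3.5; pos_z_3 = 8.5; height_3 = 2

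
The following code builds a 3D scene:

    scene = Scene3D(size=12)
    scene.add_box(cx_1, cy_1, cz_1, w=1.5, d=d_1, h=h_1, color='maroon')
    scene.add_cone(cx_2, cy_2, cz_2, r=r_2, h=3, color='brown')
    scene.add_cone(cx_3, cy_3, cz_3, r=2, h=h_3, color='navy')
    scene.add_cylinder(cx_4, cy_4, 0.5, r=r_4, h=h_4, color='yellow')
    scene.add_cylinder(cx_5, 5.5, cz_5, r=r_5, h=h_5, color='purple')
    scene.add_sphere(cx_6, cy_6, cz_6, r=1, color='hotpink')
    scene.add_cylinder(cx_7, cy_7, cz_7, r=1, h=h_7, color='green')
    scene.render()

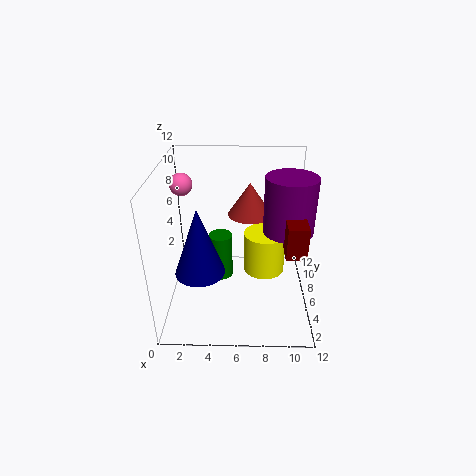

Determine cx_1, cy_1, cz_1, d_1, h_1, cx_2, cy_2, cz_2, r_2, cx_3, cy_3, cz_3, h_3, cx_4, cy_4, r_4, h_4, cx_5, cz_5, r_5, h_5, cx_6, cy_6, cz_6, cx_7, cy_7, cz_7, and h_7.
cx_1 = 9.5; cy_1 = 2; cz_1 = 6.5; d_1 = 3; h_1 = 2.5; cx_2 = 7; cy_2 = 9.5; cz_2 = 6.5; r_2 = 2; cx_3 = 3; cy_3 = 4; cz_3 = 4; h_3 = 5.5; cx_4 = 8.5; cy_4 = 9.5; r_4 = 2; h_4 = 4; cx_5 = 10; cz_5 = 7; r_5 = 2; h_5 = 4.5; cx_6 = 1; cy_6 = 9; cz_6 = 9.5; cx_7 = 4.5; cy_7 = 6.5; cz_7 = 2; h_7 = 4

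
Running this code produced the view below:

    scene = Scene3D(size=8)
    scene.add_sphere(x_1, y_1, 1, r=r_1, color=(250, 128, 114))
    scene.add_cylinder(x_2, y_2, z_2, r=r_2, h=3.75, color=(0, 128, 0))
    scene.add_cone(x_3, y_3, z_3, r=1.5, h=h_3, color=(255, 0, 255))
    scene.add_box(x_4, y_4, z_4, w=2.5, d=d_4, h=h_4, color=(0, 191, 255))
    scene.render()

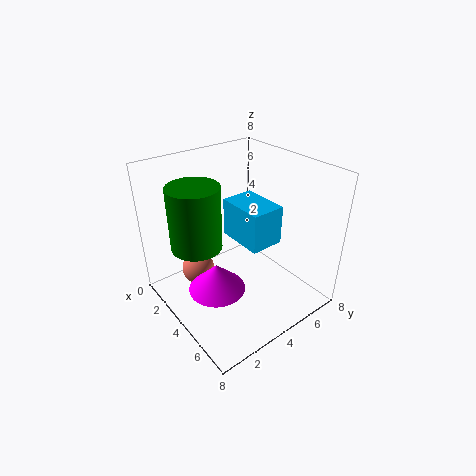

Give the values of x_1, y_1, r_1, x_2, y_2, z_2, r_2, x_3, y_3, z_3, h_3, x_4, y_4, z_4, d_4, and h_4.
x_1 = 1.5
y_1 = 2.75
r_1 = 1
x_2 = 2
y_2 = 2.5
z_2 = 3
r_2 = 1.5
x_3 = 4.75
y_3 = 2
z_3 = 2
h_3 = 1.5
x_4 = 3.75
y_4 = 3.25
z_4 = 4.5
d_4 = 1.75
h_4 = 2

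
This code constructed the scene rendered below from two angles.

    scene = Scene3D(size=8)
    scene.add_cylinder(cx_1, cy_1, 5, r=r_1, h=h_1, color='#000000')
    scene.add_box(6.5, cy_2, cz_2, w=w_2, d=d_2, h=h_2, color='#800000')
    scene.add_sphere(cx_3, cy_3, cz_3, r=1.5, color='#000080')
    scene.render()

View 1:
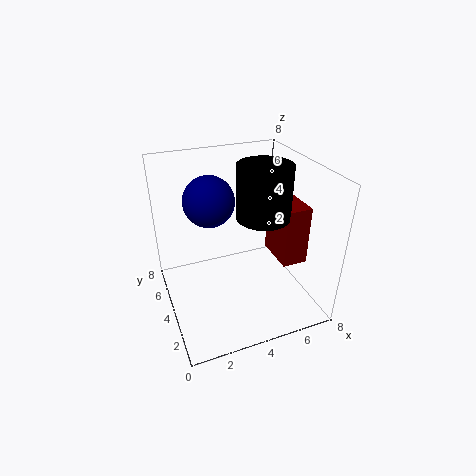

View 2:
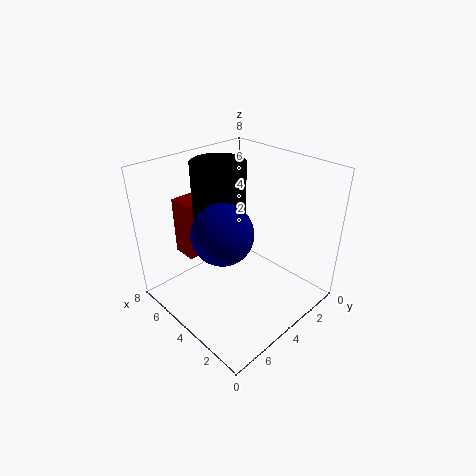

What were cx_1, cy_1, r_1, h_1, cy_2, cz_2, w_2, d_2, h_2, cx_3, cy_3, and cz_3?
cx_1 = 5.5, cy_1 = 4, r_1 = 1.5, h_1 = 3, cy_2 = 3, cz_2 = 2, w_2 = 1.5, d_2 = 2.5, h_2 = 3.5, cx_3 = 3, cy_3 = 6, cz_3 = 5.5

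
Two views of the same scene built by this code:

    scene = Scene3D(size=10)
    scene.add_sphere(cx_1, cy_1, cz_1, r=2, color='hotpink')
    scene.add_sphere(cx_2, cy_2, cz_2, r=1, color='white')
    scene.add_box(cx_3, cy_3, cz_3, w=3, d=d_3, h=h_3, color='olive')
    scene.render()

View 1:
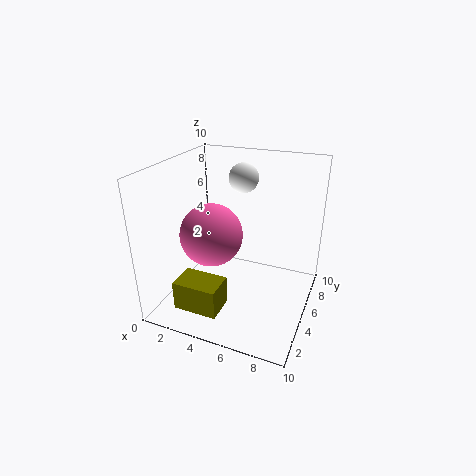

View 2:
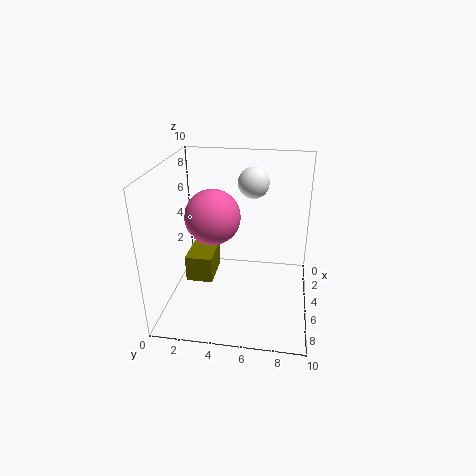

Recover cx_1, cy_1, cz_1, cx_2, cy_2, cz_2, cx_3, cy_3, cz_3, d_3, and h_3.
cx_1 = 4
cy_1 = 3
cz_1 = 6
cx_2 = 5
cy_2 = 6
cz_2 = 9
cx_3 = 2
cy_3 = 1
cz_3 = 1
d_3 = 2
h_3 = 2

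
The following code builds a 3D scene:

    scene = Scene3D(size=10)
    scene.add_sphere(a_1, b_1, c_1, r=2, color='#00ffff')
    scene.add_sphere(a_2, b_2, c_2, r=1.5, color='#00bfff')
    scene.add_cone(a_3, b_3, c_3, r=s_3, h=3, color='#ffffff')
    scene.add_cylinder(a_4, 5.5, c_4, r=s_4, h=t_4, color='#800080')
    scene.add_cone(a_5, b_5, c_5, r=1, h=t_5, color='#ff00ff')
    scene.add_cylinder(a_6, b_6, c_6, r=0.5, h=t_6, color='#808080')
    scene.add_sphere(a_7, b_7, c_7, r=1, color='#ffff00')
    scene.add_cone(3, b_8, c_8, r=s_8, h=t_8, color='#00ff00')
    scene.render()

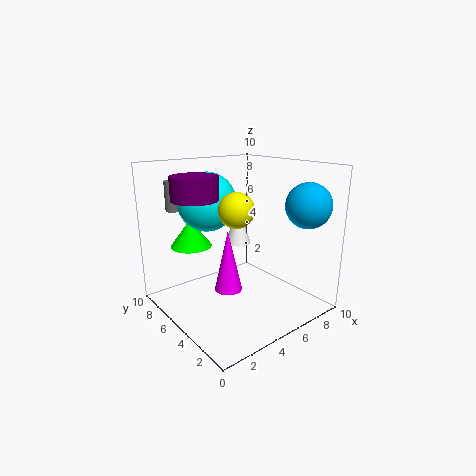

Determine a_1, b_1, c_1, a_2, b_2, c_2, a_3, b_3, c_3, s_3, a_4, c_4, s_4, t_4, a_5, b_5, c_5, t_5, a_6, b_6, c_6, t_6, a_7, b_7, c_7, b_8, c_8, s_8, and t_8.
a_1 = 3.5, b_1 = 6.5, c_1 = 7.5, a_2 = 8, b_2 = 1.5, c_2 = 7.5, a_3 = 7, b_3 = 7.5, c_3 = 3.5, s_3 = 1, a_4 = 2, c_4 = 8, s_4 = 1.5, t_4 = 1.5, a_5 = 4.5, b_5 = 5.5, c_5 = 1, t_5 = 4.5, a_6 = 1.5, b_6 = 7.5, c_6 = 7, t_6 = 2, a_7 = 2.5, b_7 = 2, c_7 = 8, b_8 = 8, c_8 = 4, s_8 = 1.5, t_8 = 2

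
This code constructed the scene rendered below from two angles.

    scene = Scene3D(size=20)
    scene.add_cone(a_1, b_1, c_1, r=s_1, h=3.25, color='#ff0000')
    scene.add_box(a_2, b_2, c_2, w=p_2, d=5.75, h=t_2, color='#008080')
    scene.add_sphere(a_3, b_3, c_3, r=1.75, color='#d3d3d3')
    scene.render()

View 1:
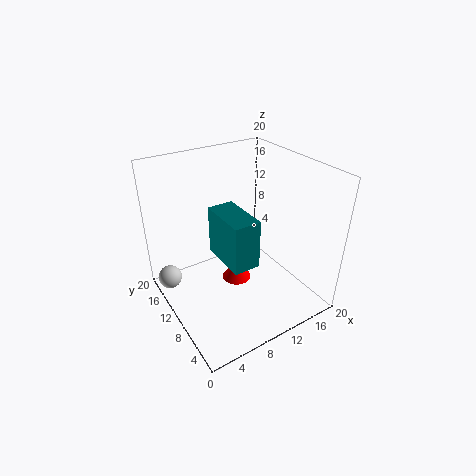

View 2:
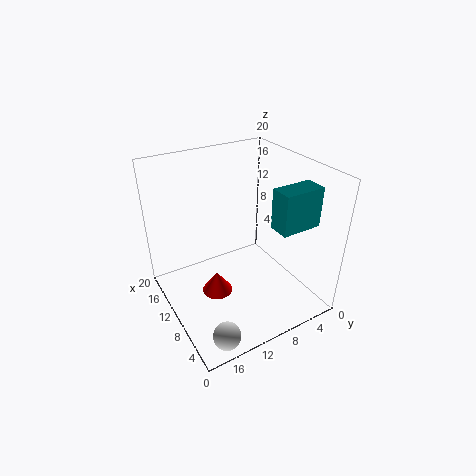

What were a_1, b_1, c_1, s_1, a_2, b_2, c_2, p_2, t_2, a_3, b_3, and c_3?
a_1 = 11.5, b_1 = 12.75, c_1 = 0.75, s_1 = 2.25, a_2 = 4, b_2 = 1, c_2 = 12.25, p_2 = 3, t_2 = 5.5, a_3 = 1.75, b_3 = 16.5, c_3 = 2.25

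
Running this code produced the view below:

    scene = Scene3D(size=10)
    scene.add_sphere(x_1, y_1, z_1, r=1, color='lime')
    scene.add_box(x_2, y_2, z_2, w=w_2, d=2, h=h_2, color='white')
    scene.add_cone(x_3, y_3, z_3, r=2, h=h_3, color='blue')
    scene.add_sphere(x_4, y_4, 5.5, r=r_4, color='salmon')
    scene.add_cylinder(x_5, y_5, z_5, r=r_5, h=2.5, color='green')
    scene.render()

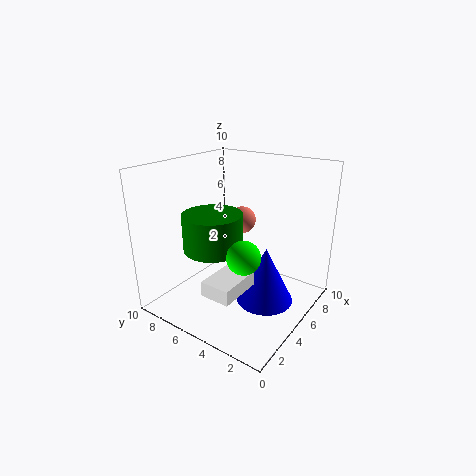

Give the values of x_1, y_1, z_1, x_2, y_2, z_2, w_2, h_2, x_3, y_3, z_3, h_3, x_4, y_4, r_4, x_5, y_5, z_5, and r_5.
x_1 = 2
y_1 = 2.5
z_1 = 5.5
x_2 = 1
y_2 = 3
z_2 = 2.5
w_2 = 3
h_2 = 1
x_3 = 5.5
y_3 = 3
z_3 = 0.5
h_3 = 4
x_4 = 7
y_4 = 6
r_4 = 1
x_5 = 3.5
y_5 = 6
z_5 = 4.5
r_5 = 2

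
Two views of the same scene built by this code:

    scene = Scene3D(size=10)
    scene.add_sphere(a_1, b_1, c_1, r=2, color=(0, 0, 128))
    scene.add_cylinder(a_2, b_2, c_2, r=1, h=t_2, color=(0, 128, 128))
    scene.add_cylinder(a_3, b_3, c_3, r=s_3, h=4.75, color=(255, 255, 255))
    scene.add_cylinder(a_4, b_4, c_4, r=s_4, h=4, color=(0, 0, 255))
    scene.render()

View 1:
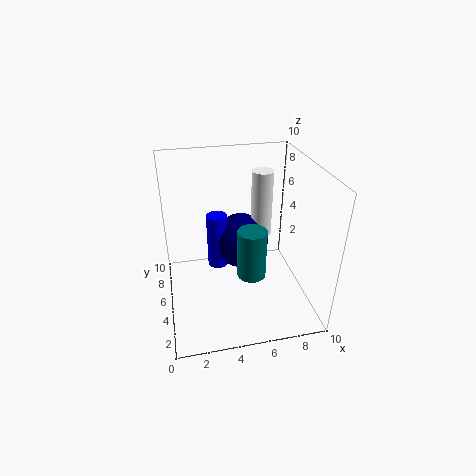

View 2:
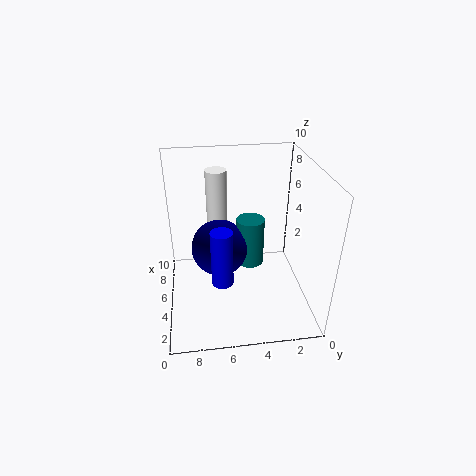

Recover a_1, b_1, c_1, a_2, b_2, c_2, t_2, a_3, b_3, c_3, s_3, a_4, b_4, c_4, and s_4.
a_1 = 5.5; b_1 = 6.25; c_1 = 4; a_2 = 5.75; b_2 = 4; c_2 = 2.5; t_2 = 3.5; a_3 = 7; b_3 = 6.25; c_3 = 4.5; s_3 = 0.75; a_4 = 3.75; b_4 = 6.25; c_4 = 2.25; s_4 = 0.75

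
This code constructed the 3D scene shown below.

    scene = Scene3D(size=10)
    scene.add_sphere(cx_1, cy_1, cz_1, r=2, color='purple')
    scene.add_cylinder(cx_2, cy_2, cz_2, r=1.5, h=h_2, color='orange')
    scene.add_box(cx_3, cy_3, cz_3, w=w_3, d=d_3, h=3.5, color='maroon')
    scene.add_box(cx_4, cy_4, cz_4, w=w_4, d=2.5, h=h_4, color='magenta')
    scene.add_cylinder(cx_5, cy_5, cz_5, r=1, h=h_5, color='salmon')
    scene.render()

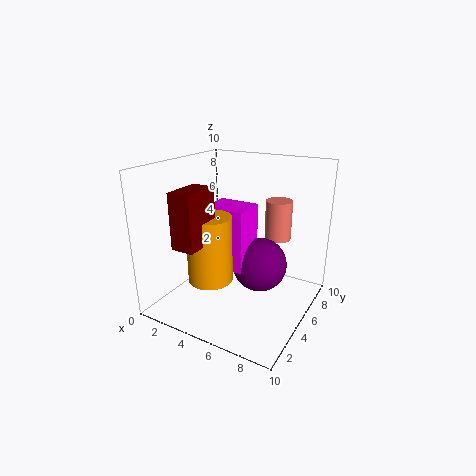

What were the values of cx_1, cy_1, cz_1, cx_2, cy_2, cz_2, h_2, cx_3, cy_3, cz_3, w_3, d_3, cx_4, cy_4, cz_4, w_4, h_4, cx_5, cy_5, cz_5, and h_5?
cx_1 = 6
cy_1 = 6.5
cz_1 = 2.5
cx_2 = 4
cy_2 = 3
cz_2 = 2.5
h_2 = 4.5
cx_3 = 3
cy_3 = 0.5
cz_3 = 5.5
w_3 = 1.5
d_3 = 2.5
cx_4 = 2.5
cy_4 = 4.5
cz_4 = 2.5
w_4 = 3
h_4 = 4.5
cx_5 = 6.5
cy_5 = 8.5
cz_5 = 4
h_5 = 3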